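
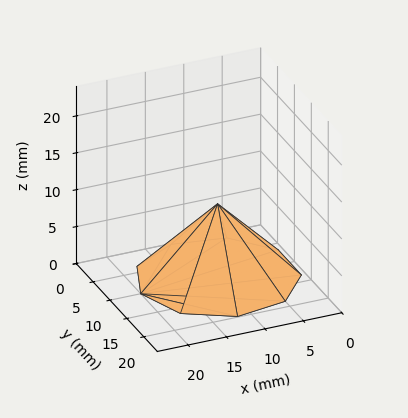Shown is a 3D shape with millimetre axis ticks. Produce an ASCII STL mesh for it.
Reading the render: the shape is a regular 9-sided pyramid, base circumscribed radius ≈ 10 mm, apex at z ≈ 10 mm (dimensions read to the nearest mm from the axis ticks). For the STL, each face is triangulated and given an outward normal.

solid part
  facet normal 0.0000 0.0000 -1.0000
    outer loop
      vertex 11.736 19.848 0.000
      vertex 17.660 16.428 0.000
      vertex 20.000 10.000 0.000
    endloop
  endfacet
  facet normal 0.0000 0.0000 -1.0000
    outer loop
      vertex 5.000 18.660 0.000
      vertex 11.736 19.848 0.000
      vertex 20.000 10.000 0.000
    endloop
  endfacet
  facet normal 0.0000 0.0000 -1.0000
    outer loop
      vertex 0.603 13.420 0.000
      vertex 5.000 18.660 0.000
      vertex 20.000 10.000 0.000
    endloop
  endfacet
  facet normal 0.0000 0.0000 -1.0000
    outer loop
      vertex 0.603 6.580 0.000
      vertex 0.603 13.420 0.000
      vertex 20.000 10.000 0.000
    endloop
  endfacet
  facet normal 0.0000 0.0000 -1.0000
    outer loop
      vertex 5.000 1.340 0.000
      vertex 0.603 6.580 0.000
      vertex 20.000 10.000 0.000
    endloop
  endfacet
  facet normal 0.0000 0.0000 -1.0000
    outer loop
      vertex 11.736 0.152 0.000
      vertex 5.000 1.340 0.000
      vertex 20.000 10.000 0.000
    endloop
  endfacet
  facet normal 0.0000 0.0000 -1.0000
    outer loop
      vertex 17.660 3.572 0.000
      vertex 11.736 0.152 0.000
      vertex 20.000 10.000 0.000
    endloop
  endfacet
  facet normal 0.6848 0.2493 0.6848
    outer loop
      vertex 20.000 10.000 0.000
      vertex 17.660 16.428 0.000
      vertex 10.000 10.000 10.000
    endloop
  endfacet
  facet normal 0.3644 0.6311 0.6848
    outer loop
      vertex 17.660 16.428 0.000
      vertex 11.736 19.848 0.000
      vertex 10.000 10.000 10.000
    endloop
  endfacet
  facet normal -0.1266 0.7177 0.6848
    outer loop
      vertex 11.736 19.848 0.000
      vertex 5.000 18.660 0.000
      vertex 10.000 10.000 10.000
    endloop
  endfacet
  facet normal -0.5582 0.4684 0.6848
    outer loop
      vertex 5.000 18.660 0.000
      vertex 0.603 13.420 0.000
      vertex 10.000 10.000 10.000
    endloop
  endfacet
  facet normal -0.7287 0.0000 0.6848
    outer loop
      vertex 0.603 13.420 0.000
      vertex 0.603 6.580 0.000
      vertex 10.000 10.000 10.000
    endloop
  endfacet
  facet normal -0.5582 -0.4684 0.6848
    outer loop
      vertex 0.603 6.580 0.000
      vertex 5.000 1.340 0.000
      vertex 10.000 10.000 10.000
    endloop
  endfacet
  facet normal -0.1266 -0.7177 0.6848
    outer loop
      vertex 5.000 1.340 0.000
      vertex 11.736 0.152 0.000
      vertex 10.000 10.000 10.000
    endloop
  endfacet
  facet normal 0.3644 -0.6311 0.6848
    outer loop
      vertex 11.736 0.152 0.000
      vertex 17.660 3.572 0.000
      vertex 10.000 10.000 10.000
    endloop
  endfacet
  facet normal 0.6848 -0.2493 0.6848
    outer loop
      vertex 17.660 3.572 0.000
      vertex 20.000 10.000 0.000
      vertex 10.000 10.000 10.000
    endloop
  endfacet
endsolid part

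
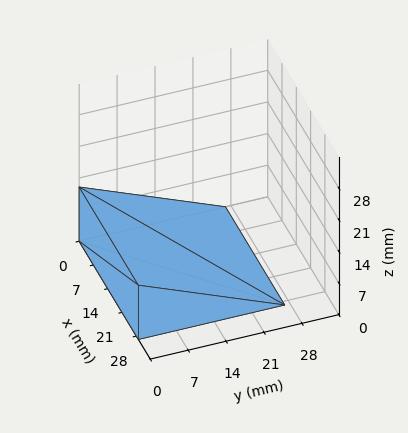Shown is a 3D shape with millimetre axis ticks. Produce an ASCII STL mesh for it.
Reading the render: the shape is a wedge (ramp): 29 × 27 mm base, rising to 12 mm along the y=0 edge and sloping linearly to z=0 at y=27 (dimensions read to the nearest mm from the axis ticks). For the STL, each face is triangulated and given an outward normal.

solid part
  facet normal 0.0000 0.0000 -1.0000
    outer loop
      vertex 29.00 27.00 0.00
      vertex 29.00 0.00 0.00
      vertex 0.00 0.00 0.00
    endloop
  endfacet
  facet normal 0.0000 0.0000 -1.0000
    outer loop
      vertex 0.00 27.00 0.00
      vertex 29.00 27.00 0.00
      vertex 0.00 0.00 0.00
    endloop
  endfacet
  facet normal 0.0000 -1.0000 0.0000
    outer loop
      vertex 0.00 0.00 0.00
      vertex 29.00 0.00 0.00
      vertex 29.00 0.00 12.00
    endloop
  endfacet
  facet normal 0.0000 -1.0000 0.0000
    outer loop
      vertex 0.00 0.00 0.00
      vertex 29.00 0.00 12.00
      vertex 0.00 0.00 12.00
    endloop
  endfacet
  facet normal 0.0000 0.4061 0.9138
    outer loop
      vertex 0.00 0.00 12.00
      vertex 29.00 0.00 12.00
      vertex 29.00 27.00 0.00
    endloop
  endfacet
  facet normal 0.0000 0.4061 0.9138
    outer loop
      vertex 0.00 0.00 12.00
      vertex 29.00 27.00 0.00
      vertex 0.00 27.00 0.00
    endloop
  endfacet
  facet normal -1.0000 0.0000 0.0000
    outer loop
      vertex 0.00 0.00 12.00
      vertex 0.00 27.00 0.00
      vertex 0.00 0.00 0.00
    endloop
  endfacet
  facet normal 1.0000 0.0000 0.0000
    outer loop
      vertex 29.00 0.00 0.00
      vertex 29.00 27.00 0.00
      vertex 29.00 0.00 12.00
    endloop
  endfacet
endsolid part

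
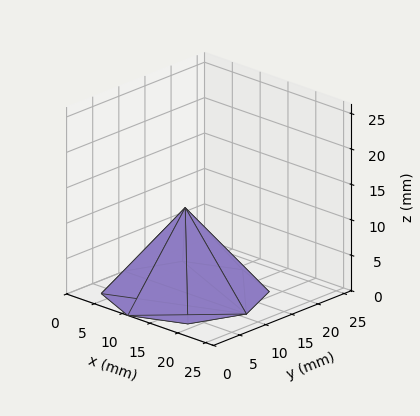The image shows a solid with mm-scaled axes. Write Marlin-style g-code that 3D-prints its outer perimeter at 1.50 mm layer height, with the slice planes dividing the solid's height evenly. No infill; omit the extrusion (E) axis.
Reading the render: the shape is a regular 8-sided pyramid, base circumscribed radius ≈ 11 mm, apex at z ≈ 12 mm (dimensions read to the nearest mm from the axis ticks). For the g-code, the solid's height is divided into equal slices at the stated Δz and each level perimeter traced with G1 moves after a G0 lift.

; perimeter-only toolpath
G21 ; units = mm
G90 ; absolute positioning
G28 ; home
; layer 1
G0 Z1.50
G0 X20.62 Y11.00
G1 X17.81 Y17.81
G1 X11.00 Y20.62
G1 X4.19 Y17.81
G1 X1.38 Y11.00
G1 X4.19 Y4.19
G1 X11.00 Y1.38
G1 X17.81 Y4.19
G1 X20.62 Y11.00
; layer 2
G0 Z3.00
G0 X19.25 Y11.00
G1 X16.84 Y16.84
G1 X11.00 Y19.25
G1 X5.17 Y16.84
G1 X2.75 Y11.00
G1 X5.17 Y5.17
G1 X11.00 Y2.75
G1 X16.84 Y5.17
G1 X19.25 Y11.00
; layer 3
G0 Z4.50
G0 X17.88 Y11.00
G1 X15.86 Y15.86
G1 X11.00 Y17.88
G1 X6.14 Y15.86
G1 X4.12 Y11.00
G1 X6.14 Y6.14
G1 X11.00 Y4.12
G1 X15.86 Y6.14
G1 X17.88 Y11.00
; layer 4
G0 Z6.00
G0 X16.50 Y11.00
G1 X14.89 Y14.89
G1 X11.00 Y16.50
G1 X7.11 Y14.89
G1 X5.50 Y11.00
G1 X7.11 Y7.11
G1 X11.00 Y5.50
G1 X14.89 Y7.11
G1 X16.50 Y11.00
; layer 5
G0 Z7.50
G0 X15.12 Y11.00
G1 X13.92 Y13.92
G1 X11.00 Y15.12
G1 X8.08 Y13.92
G1 X6.88 Y11.00
G1 X8.08 Y8.08
G1 X11.00 Y6.88
G1 X13.92 Y8.08
G1 X15.12 Y11.00
; layer 6
G0 Z9.00
G0 X13.75 Y11.00
G1 X12.95 Y12.95
G1 X11.00 Y13.75
G1 X9.05 Y12.95
G1 X8.25 Y11.00
G1 X9.05 Y9.05
G1 X11.00 Y8.25
G1 X12.95 Y9.05
G1 X13.75 Y11.00
; layer 7
G0 Z10.50
G0 X12.38 Y11.00
G1 X11.97 Y11.97
G1 X11.00 Y12.38
G1 X10.03 Y11.97
G1 X9.62 Y11.00
G1 X10.03 Y10.03
G1 X11.00 Y9.62
G1 X11.97 Y10.03
G1 X12.38 Y11.00
M2 ; end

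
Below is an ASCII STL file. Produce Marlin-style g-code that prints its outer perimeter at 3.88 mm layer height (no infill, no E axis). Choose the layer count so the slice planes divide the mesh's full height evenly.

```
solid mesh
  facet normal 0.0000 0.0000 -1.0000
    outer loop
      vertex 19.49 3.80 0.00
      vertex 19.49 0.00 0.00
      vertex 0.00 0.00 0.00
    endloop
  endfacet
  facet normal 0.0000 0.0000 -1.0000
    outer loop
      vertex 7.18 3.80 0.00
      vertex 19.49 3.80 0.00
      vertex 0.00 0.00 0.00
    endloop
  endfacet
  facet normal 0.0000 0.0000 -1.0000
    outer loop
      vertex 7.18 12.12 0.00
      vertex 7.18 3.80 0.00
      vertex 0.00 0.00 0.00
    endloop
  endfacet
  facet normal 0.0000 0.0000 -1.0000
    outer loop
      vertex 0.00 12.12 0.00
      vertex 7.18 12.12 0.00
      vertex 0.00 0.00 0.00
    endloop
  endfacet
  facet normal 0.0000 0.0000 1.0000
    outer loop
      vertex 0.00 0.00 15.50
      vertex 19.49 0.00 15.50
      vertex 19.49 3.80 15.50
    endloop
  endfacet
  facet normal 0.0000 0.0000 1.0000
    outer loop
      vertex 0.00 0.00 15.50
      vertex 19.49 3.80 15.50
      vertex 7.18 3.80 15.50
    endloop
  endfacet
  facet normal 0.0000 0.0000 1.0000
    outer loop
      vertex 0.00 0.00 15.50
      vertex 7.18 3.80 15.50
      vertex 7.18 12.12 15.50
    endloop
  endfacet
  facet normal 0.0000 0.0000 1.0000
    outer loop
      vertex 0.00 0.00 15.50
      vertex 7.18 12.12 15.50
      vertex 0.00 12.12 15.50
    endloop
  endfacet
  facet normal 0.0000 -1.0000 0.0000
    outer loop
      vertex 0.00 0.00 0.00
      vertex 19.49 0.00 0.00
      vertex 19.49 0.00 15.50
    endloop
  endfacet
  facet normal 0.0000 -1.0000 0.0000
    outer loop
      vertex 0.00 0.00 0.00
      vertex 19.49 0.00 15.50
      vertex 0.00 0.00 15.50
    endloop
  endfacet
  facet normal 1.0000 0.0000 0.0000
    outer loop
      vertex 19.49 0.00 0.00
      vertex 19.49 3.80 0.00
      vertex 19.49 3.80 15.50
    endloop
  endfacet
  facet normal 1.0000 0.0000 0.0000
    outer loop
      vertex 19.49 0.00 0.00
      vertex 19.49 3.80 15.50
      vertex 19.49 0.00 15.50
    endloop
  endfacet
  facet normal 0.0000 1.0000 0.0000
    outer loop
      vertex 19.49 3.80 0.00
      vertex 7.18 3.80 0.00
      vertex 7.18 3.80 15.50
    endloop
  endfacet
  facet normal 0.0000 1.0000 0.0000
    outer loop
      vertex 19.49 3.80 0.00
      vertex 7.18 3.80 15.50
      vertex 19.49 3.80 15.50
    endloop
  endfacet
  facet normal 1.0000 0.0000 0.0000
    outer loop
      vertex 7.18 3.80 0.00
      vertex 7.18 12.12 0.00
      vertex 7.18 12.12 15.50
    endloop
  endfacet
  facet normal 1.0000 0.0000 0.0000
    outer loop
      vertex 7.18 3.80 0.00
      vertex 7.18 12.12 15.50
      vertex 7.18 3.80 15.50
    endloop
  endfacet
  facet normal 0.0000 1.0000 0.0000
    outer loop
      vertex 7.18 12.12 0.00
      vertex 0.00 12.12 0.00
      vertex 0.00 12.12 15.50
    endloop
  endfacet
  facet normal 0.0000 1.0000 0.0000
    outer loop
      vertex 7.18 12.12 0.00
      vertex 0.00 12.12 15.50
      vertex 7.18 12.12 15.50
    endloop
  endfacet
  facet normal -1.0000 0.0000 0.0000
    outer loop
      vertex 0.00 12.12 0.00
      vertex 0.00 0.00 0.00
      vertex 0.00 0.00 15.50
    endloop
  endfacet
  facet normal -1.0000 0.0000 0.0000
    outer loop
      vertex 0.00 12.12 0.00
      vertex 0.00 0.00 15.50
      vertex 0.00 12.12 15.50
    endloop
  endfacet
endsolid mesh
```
; perimeter-only toolpath
G21 ; units = mm
G90 ; absolute positioning
G28 ; home
; layer 1
G0 Z3.88
G0 X0.00 Y0.00
G1 X19.49 Y0.00
G1 X19.49 Y3.80
G1 X7.18 Y3.80
G1 X7.18 Y12.12
G1 X0.00 Y12.12
G1 X0.00 Y0.00
; layer 2
G0 Z7.75
G0 X0.00 Y0.00
G1 X19.49 Y0.00
G1 X19.49 Y3.80
G1 X7.18 Y3.80
G1 X7.18 Y12.12
G1 X0.00 Y12.12
G1 X0.00 Y0.00
; layer 3
G0 Z11.62
G0 X0.00 Y0.00
G1 X19.49 Y0.00
G1 X19.49 Y3.80
G1 X7.18 Y3.80
G1 X7.18 Y12.12
G1 X0.00 Y12.12
G1 X0.00 Y0.00
; layer 4
G0 Z15.50
G0 X0.00 Y0.00
G1 X19.49 Y0.00
G1 X19.49 Y3.80
G1 X7.18 Y3.80
G1 X7.18 Y12.12
G1 X0.00 Y12.12
G1 X0.00 Y0.00
M2 ; end

The solid is an L-shaped prism: outer 19.5 × 12.1 mm, arm thicknesses ≈ 3.8 mm (horizontal) and 7.18 mm (vertical), extruded 15.5 mm in z. Slicing at Δz = 3.88 mm — 4 equal slices spanning the solid's height, so layer i sits at z = i·h/4 — gives 4 non-empty perimeters. Each is a 6-segment closed polygon; G0 lifts to the layer z and rapids to the start vertex, then G1 traces the edges.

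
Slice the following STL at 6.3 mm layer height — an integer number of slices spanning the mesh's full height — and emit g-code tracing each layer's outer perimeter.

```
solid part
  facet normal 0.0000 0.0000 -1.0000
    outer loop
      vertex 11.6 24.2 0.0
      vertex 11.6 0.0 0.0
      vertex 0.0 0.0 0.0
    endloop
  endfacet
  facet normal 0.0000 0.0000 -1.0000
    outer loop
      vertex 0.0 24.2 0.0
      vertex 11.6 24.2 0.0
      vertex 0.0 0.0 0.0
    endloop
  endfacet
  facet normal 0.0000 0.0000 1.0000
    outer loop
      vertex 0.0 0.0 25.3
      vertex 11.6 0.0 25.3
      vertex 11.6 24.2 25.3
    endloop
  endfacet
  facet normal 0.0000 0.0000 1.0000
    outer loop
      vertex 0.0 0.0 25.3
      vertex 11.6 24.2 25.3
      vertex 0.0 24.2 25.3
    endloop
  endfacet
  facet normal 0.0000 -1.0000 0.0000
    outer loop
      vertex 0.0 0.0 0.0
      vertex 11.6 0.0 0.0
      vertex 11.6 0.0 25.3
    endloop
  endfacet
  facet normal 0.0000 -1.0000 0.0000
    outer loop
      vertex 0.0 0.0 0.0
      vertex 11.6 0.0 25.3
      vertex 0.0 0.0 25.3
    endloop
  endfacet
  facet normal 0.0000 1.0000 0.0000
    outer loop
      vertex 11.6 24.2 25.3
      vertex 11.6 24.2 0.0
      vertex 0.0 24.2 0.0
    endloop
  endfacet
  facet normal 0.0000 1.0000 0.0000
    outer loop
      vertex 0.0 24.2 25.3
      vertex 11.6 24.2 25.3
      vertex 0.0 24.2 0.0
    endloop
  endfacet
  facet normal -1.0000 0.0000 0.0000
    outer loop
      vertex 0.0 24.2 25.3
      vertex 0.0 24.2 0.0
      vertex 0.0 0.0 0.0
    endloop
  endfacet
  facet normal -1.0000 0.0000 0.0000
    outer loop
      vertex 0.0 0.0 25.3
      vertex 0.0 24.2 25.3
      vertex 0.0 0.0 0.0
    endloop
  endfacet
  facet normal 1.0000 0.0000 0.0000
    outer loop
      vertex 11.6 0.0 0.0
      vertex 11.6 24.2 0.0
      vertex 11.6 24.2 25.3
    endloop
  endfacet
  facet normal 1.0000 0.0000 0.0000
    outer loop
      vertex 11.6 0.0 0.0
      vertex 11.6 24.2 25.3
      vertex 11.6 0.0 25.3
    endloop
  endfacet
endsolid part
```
; perimeter-only toolpath
G21 ; units = mm
G90 ; absolute positioning
G28 ; home
; layer 1
G0 Z6.3
G0 X0.0 Y0.0
G1 X11.6 Y0.0
G1 X11.6 Y24.2
G1 X0.0 Y24.2
G1 X0.0 Y0.0
; layer 2
G0 Z12.7
G0 X0.0 Y0.0
G1 X11.6 Y0.0
G1 X11.6 Y24.2
G1 X0.0 Y24.2
G1 X0.0 Y0.0
; layer 3
G0 Z19.0
G0 X0.0 Y0.0
G1 X11.6 Y0.0
G1 X11.6 Y24.2
G1 X0.0 Y24.2
G1 X0.0 Y0.0
; layer 4
G0 Z25.3
G0 X0.0 Y0.0
G1 X11.6 Y0.0
G1 X11.6 Y24.2
G1 X0.0 Y24.2
G1 X0.0 Y0.0
M2 ; end

The solid is a rectangular box, roughly 11.6 × 24.2 mm footprint and 25.3 mm tall. Slicing at Δz = 6.3 mm — 4 equal slices spanning the solid's height, so layer i sits at z = i·h/4 — gives 4 non-empty perimeters. Each is a 4-segment closed polygon; G0 lifts to the layer z and rapids to the start vertex, then G1 traces the edges.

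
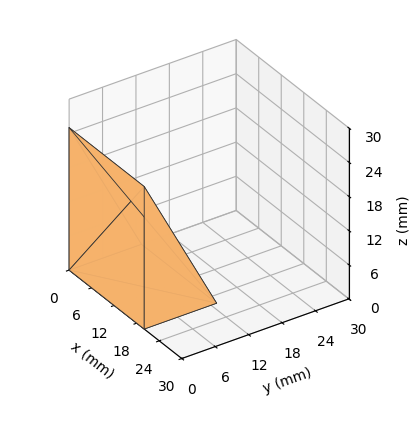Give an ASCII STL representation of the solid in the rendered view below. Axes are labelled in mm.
Reading the render: the shape is a wedge (ramp): 20 × 13 mm base, rising to 25 mm along the y=0 edge and sloping linearly to z=0 at y=13 (dimensions read to the nearest mm from the axis ticks). For the STL, each face is triangulated and given an outward normal.

solid part
  facet normal 0.0000 0.0000 -1.0000
    outer loop
      vertex 20.00 13.00 0.00
      vertex 20.00 0.00 0.00
      vertex 0.00 0.00 0.00
    endloop
  endfacet
  facet normal 0.0000 0.0000 -1.0000
    outer loop
      vertex 0.00 13.00 0.00
      vertex 20.00 13.00 0.00
      vertex 0.00 0.00 0.00
    endloop
  endfacet
  facet normal 0.0000 -1.0000 0.0000
    outer loop
      vertex 0.00 0.00 0.00
      vertex 20.00 0.00 0.00
      vertex 20.00 0.00 25.00
    endloop
  endfacet
  facet normal 0.0000 -1.0000 0.0000
    outer loop
      vertex 0.00 0.00 0.00
      vertex 20.00 0.00 25.00
      vertex 0.00 0.00 25.00
    endloop
  endfacet
  facet normal 0.0000 0.8872 0.4614
    outer loop
      vertex 0.00 0.00 25.00
      vertex 20.00 0.00 25.00
      vertex 20.00 13.00 0.00
    endloop
  endfacet
  facet normal 0.0000 0.8872 0.4614
    outer loop
      vertex 0.00 0.00 25.00
      vertex 20.00 13.00 0.00
      vertex 0.00 13.00 0.00
    endloop
  endfacet
  facet normal -1.0000 0.0000 0.0000
    outer loop
      vertex 0.00 0.00 25.00
      vertex 0.00 13.00 0.00
      vertex 0.00 0.00 0.00
    endloop
  endfacet
  facet normal 1.0000 0.0000 0.0000
    outer loop
      vertex 20.00 0.00 0.00
      vertex 20.00 13.00 0.00
      vertex 20.00 0.00 25.00
    endloop
  endfacet
endsolid part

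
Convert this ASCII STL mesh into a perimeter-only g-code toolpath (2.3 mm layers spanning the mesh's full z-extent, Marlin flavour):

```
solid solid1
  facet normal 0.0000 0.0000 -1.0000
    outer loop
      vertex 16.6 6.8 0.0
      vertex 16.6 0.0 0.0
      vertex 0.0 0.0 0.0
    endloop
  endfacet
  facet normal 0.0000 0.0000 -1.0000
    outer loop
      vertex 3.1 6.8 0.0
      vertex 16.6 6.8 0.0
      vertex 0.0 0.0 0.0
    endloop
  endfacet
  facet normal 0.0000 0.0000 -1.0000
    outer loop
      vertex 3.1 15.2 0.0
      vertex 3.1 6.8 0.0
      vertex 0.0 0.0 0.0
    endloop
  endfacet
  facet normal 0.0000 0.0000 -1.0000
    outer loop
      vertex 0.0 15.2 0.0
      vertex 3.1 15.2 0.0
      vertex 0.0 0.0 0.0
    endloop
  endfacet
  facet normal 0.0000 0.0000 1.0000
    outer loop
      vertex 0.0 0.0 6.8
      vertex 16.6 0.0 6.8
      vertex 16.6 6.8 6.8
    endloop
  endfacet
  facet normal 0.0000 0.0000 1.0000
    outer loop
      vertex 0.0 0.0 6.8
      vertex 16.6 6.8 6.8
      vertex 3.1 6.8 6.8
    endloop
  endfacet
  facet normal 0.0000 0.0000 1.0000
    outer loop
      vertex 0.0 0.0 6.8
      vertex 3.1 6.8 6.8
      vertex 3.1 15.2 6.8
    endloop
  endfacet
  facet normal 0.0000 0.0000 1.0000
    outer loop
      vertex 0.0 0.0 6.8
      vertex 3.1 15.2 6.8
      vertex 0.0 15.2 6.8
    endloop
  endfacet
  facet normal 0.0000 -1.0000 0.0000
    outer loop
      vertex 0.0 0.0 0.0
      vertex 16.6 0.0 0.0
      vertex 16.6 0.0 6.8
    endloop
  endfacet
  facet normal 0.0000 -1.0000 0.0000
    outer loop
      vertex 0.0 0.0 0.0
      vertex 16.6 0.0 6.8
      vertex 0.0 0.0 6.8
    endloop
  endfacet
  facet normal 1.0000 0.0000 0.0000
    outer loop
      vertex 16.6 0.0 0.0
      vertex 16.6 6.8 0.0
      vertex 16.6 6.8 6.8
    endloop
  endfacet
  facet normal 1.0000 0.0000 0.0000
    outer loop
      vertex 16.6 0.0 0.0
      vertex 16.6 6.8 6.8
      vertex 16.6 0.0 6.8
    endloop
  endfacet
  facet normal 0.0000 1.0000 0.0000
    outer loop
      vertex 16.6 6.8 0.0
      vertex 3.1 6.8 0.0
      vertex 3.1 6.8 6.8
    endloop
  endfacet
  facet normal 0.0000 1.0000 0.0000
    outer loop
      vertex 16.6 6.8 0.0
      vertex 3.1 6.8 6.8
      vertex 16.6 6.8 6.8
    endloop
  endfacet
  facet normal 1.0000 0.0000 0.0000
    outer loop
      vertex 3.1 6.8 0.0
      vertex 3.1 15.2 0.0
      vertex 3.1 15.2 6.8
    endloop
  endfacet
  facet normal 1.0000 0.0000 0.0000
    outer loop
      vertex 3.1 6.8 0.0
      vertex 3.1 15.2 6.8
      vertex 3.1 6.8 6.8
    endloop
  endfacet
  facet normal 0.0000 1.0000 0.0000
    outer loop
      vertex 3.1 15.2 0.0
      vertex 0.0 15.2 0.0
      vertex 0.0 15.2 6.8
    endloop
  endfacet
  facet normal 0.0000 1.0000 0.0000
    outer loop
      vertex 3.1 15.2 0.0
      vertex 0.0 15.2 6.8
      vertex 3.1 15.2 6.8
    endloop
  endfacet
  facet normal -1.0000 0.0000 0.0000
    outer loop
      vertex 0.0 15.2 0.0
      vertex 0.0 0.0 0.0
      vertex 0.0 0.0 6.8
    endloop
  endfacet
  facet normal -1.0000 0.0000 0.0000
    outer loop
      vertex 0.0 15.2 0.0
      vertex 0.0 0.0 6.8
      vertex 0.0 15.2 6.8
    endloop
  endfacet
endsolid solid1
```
; perimeter-only toolpath
G21 ; units = mm
G90 ; absolute positioning
G28 ; home
; layer 1
G0 Z2.3
G0 X0.0 Y0.0
G1 X16.6 Y0.0
G1 X16.6 Y6.8
G1 X3.1 Y6.8
G1 X3.1 Y15.2
G1 X0.0 Y15.2
G1 X0.0 Y0.0
; layer 2
G0 Z4.5
G0 X0.0 Y0.0
G1 X16.6 Y0.0
G1 X16.6 Y6.8
G1 X3.1 Y6.8
G1 X3.1 Y15.2
G1 X0.0 Y15.2
G1 X0.0 Y0.0
; layer 3
G0 Z6.8
G0 X0.0 Y0.0
G1 X16.6 Y0.0
G1 X16.6 Y6.8
G1 X3.1 Y6.8
G1 X3.1 Y15.2
G1 X0.0 Y15.2
G1 X0.0 Y0.0
M2 ; end

The solid is an L-shaped prism: outer 16.6 × 15.2 mm, arm thicknesses ≈ 6.8 mm (horizontal) and 3.1 mm (vertical), extruded 6.8 mm in z. Slicing at Δz = 2.3 mm — 3 equal slices spanning the solid's height, so layer i sits at z = i·h/3 — gives 3 non-empty perimeters. Each is a 6-segment closed polygon; G0 lifts to the layer z and rapids to the start vertex, then G1 traces the edges.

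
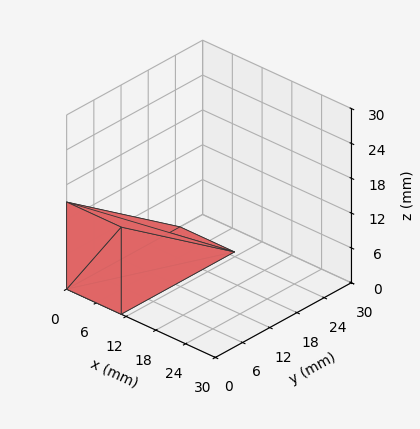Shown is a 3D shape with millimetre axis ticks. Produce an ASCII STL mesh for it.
Reading the render: the shape is a wedge (ramp): 11 × 25 mm base, rising to 15 mm along the y=0 edge and sloping linearly to z=0 at y=25 (dimensions read to the nearest mm from the axis ticks). For the STL, each face is triangulated and given an outward normal.

solid part
  facet normal 0.0000 0.0000 -1.0000
    outer loop
      vertex 11.00 25.00 0.00
      vertex 11.00 0.00 0.00
      vertex 0.00 0.00 0.00
    endloop
  endfacet
  facet normal 0.0000 0.0000 -1.0000
    outer loop
      vertex 0.00 25.00 0.00
      vertex 11.00 25.00 0.00
      vertex 0.00 0.00 0.00
    endloop
  endfacet
  facet normal 0.0000 -1.0000 0.0000
    outer loop
      vertex 0.00 0.00 0.00
      vertex 11.00 0.00 0.00
      vertex 11.00 0.00 15.00
    endloop
  endfacet
  facet normal 0.0000 -1.0000 0.0000
    outer loop
      vertex 0.00 0.00 0.00
      vertex 11.00 0.00 15.00
      vertex 0.00 0.00 15.00
    endloop
  endfacet
  facet normal 0.0000 0.5145 0.8575
    outer loop
      vertex 0.00 0.00 15.00
      vertex 11.00 0.00 15.00
      vertex 11.00 25.00 0.00
    endloop
  endfacet
  facet normal 0.0000 0.5145 0.8575
    outer loop
      vertex 0.00 0.00 15.00
      vertex 11.00 25.00 0.00
      vertex 0.00 25.00 0.00
    endloop
  endfacet
  facet normal -1.0000 0.0000 0.0000
    outer loop
      vertex 0.00 0.00 15.00
      vertex 0.00 25.00 0.00
      vertex 0.00 0.00 0.00
    endloop
  endfacet
  facet normal 1.0000 0.0000 0.0000
    outer loop
      vertex 11.00 0.00 0.00
      vertex 11.00 25.00 0.00
      vertex 11.00 0.00 15.00
    endloop
  endfacet
endsolid part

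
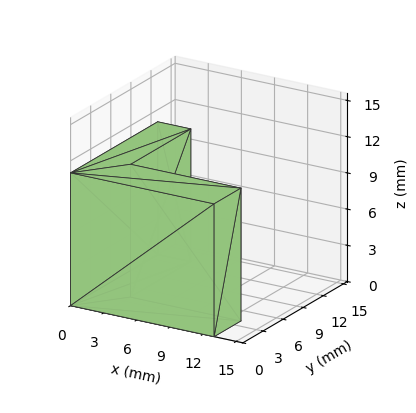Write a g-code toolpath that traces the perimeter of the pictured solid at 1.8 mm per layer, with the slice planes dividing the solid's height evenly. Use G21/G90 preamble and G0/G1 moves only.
Reading the render: the shape is an L-shaped prism: outer 13 × 13 mm, arm thicknesses ≈ 4 mm (horizontal) and 3 mm (vertical), extruded 11 mm in z (dimensions read to the nearest mm from the axis ticks). For the g-code, the solid's height is divided into equal slices at the stated Δz and each level perimeter traced with G1 moves after a G0 lift.

; perimeter-only toolpath
G21 ; units = mm
G90 ; absolute positioning
G28 ; home
; layer 1
G0 Z1.8
G0 X0.0 Y0.0
G1 X13.0 Y0.0
G1 X13.0 Y4.0
G1 X3.0 Y4.0
G1 X3.0 Y13.0
G1 X0.0 Y13.0
G1 X0.0 Y0.0
; layer 2
G0 Z3.7
G0 X0.0 Y0.0
G1 X13.0 Y0.0
G1 X13.0 Y4.0
G1 X3.0 Y4.0
G1 X3.0 Y13.0
G1 X0.0 Y13.0
G1 X0.0 Y0.0
; layer 3
G0 Z5.5
G0 X0.0 Y0.0
G1 X13.0 Y0.0
G1 X13.0 Y4.0
G1 X3.0 Y4.0
G1 X3.0 Y13.0
G1 X0.0 Y13.0
G1 X0.0 Y0.0
; layer 4
G0 Z7.3
G0 X0.0 Y0.0
G1 X13.0 Y0.0
G1 X13.0 Y4.0
G1 X3.0 Y4.0
G1 X3.0 Y13.0
G1 X0.0 Y13.0
G1 X0.0 Y0.0
; layer 5
G0 Z9.2
G0 X0.0 Y0.0
G1 X13.0 Y0.0
G1 X13.0 Y4.0
G1 X3.0 Y4.0
G1 X3.0 Y13.0
G1 X0.0 Y13.0
G1 X0.0 Y0.0
; layer 6
G0 Z11.0
G0 X0.0 Y0.0
G1 X13.0 Y0.0
G1 X13.0 Y4.0
G1 X3.0 Y4.0
G1 X3.0 Y13.0
G1 X0.0 Y13.0
G1 X0.0 Y0.0
M2 ; end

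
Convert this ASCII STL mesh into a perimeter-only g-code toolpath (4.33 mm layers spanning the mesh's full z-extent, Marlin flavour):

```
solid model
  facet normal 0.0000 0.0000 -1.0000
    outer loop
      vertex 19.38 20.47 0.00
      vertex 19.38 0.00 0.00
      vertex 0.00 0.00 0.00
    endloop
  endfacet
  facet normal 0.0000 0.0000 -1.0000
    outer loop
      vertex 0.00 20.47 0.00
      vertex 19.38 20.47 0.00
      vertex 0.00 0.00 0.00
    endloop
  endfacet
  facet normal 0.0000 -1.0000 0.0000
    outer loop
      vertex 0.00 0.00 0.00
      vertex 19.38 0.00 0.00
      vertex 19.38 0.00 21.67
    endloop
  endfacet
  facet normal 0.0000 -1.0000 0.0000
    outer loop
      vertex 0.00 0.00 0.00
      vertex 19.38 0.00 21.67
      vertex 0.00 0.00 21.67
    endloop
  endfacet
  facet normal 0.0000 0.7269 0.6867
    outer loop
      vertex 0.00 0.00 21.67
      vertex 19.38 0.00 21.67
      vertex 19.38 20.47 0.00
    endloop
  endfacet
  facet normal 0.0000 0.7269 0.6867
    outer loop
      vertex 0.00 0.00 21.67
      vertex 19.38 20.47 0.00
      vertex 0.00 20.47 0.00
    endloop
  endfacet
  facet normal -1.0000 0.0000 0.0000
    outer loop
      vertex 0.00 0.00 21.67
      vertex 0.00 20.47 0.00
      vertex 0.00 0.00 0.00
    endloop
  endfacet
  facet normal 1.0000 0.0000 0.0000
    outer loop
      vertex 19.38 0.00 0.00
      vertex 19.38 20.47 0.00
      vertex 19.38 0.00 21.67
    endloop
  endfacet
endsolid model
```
; perimeter-only toolpath
G21 ; units = mm
G90 ; absolute positioning
G28 ; home
; layer 1
G0 Z4.33
G0 X0.00 Y0.00
G1 X19.38 Y0.00
G1 X19.38 Y16.38
G1 X0.00 Y16.38
G1 X0.00 Y0.00
; layer 2
G0 Z8.67
G0 X0.00 Y0.00
G1 X19.38 Y0.00
G1 X19.38 Y12.28
G1 X0.00 Y12.28
G1 X0.00 Y0.00
; layer 3
G0 Z13.00
G0 X0.00 Y0.00
G1 X19.38 Y0.00
G1 X19.38 Y8.19
G1 X0.00 Y8.19
G1 X0.00 Y0.00
; layer 4
G0 Z17.34
G0 X0.00 Y0.00
G1 X19.38 Y0.00
G1 X19.38 Y4.09
G1 X0.00 Y4.09
G1 X0.00 Y0.00
M2 ; end

The solid is a wedge (ramp): 19.4 × 20.5 mm base, rising to 21.7 mm along the y=0 edge and sloping linearly to z=0 at y=20.5. Slicing at Δz = 4.33 mm — 5 equal slices spanning the solid's height, so layer i sits at z = i·h/5 — gives 4 non-empty perimeters. Each is a 4-segment closed polygon; G0 lifts to the layer z and rapids to the start vertex, then G1 traces the edges. The cross-section shrinks linearly with z (the slice at the apex is degenerate and omitted).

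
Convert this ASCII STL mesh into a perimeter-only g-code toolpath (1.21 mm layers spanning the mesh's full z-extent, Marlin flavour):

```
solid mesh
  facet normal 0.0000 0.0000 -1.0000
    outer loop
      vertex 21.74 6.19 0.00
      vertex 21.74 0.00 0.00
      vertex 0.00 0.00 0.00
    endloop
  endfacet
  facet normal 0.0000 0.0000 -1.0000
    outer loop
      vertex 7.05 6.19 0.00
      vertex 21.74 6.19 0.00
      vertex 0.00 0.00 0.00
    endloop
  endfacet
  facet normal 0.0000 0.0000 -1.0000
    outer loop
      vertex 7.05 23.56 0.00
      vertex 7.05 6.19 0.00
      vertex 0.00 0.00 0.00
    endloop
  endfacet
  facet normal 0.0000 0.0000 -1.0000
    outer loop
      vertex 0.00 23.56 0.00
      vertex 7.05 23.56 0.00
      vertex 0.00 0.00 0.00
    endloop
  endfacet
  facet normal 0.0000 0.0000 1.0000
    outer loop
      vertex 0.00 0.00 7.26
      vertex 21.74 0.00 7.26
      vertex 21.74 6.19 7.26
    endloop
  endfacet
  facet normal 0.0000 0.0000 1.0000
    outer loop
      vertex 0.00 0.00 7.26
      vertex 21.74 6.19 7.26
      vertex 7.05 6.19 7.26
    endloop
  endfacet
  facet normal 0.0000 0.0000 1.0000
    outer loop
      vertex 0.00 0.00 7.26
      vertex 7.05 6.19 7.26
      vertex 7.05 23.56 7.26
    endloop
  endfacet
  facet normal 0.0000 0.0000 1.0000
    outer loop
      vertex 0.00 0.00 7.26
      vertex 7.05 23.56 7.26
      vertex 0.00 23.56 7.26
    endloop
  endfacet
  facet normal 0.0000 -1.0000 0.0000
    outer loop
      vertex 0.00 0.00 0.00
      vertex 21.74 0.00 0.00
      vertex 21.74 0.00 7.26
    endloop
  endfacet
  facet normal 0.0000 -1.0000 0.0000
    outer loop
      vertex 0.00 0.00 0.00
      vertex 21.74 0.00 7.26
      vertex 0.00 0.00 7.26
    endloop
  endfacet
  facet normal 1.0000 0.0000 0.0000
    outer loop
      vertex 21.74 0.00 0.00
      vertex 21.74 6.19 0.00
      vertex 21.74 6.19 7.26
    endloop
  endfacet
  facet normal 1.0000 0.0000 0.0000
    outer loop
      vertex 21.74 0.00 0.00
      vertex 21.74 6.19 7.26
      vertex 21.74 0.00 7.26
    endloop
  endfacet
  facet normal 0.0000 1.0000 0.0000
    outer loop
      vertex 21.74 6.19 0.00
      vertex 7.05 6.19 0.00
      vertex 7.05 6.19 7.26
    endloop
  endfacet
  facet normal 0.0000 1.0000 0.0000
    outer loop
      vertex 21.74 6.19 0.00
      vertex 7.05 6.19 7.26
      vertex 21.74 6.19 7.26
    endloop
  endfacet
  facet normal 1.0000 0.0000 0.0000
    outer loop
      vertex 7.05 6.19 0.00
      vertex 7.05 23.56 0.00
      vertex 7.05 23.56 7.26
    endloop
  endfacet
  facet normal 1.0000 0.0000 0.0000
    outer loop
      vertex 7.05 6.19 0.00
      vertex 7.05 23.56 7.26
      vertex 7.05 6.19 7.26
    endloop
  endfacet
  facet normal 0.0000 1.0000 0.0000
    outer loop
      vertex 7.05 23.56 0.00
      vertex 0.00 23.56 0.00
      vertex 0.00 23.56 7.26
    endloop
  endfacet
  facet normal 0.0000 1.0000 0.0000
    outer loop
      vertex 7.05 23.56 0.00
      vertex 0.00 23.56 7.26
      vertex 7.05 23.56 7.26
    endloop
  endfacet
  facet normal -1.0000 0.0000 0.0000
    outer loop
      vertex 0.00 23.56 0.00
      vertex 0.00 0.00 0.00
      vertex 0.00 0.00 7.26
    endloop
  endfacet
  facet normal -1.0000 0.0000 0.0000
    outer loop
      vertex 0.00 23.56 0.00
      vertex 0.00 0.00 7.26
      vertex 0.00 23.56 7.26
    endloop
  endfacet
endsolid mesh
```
; perimeter-only toolpath
G21 ; units = mm
G90 ; absolute positioning
G28 ; home
; layer 1
G0 Z1.21
G0 X0.00 Y0.00
G1 X21.74 Y0.00
G1 X21.74 Y6.19
G1 X7.05 Y6.19
G1 X7.05 Y23.56
G1 X0.00 Y23.56
G1 X0.00 Y0.00
; layer 2
G0 Z2.42
G0 X0.00 Y0.00
G1 X21.74 Y0.00
G1 X21.74 Y6.19
G1 X7.05 Y6.19
G1 X7.05 Y23.56
G1 X0.00 Y23.56
G1 X0.00 Y0.00
; layer 3
G0 Z3.63
G0 X0.00 Y0.00
G1 X21.74 Y0.00
G1 X21.74 Y6.19
G1 X7.05 Y6.19
G1 X7.05 Y23.56
G1 X0.00 Y23.56
G1 X0.00 Y0.00
; layer 4
G0 Z4.84
G0 X0.00 Y0.00
G1 X21.74 Y0.00
G1 X21.74 Y6.19
G1 X7.05 Y6.19
G1 X7.05 Y23.56
G1 X0.00 Y23.56
G1 X0.00 Y0.00
; layer 5
G0 Z6.05
G0 X0.00 Y0.00
G1 X21.74 Y0.00
G1 X21.74 Y6.19
G1 X7.05 Y6.19
G1 X7.05 Y23.56
G1 X0.00 Y23.56
G1 X0.00 Y0.00
; layer 6
G0 Z7.26
G0 X0.00 Y0.00
G1 X21.74 Y0.00
G1 X21.74 Y6.19
G1 X7.05 Y6.19
G1 X7.05 Y23.56
G1 X0.00 Y23.56
G1 X0.00 Y0.00
M2 ; end

The solid is an L-shaped prism: outer 21.7 × 23.6 mm, arm thicknesses ≈ 6.19 mm (horizontal) and 7.05 mm (vertical), extruded 7.26 mm in z. Slicing at Δz = 1.21 mm — 6 equal slices spanning the solid's height, so layer i sits at z = i·h/6 — gives 6 non-empty perimeters. Each is a 6-segment closed polygon; G0 lifts to the layer z and rapids to the start vertex, then G1 traces the edges.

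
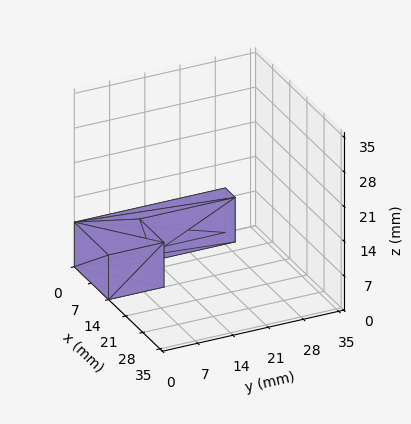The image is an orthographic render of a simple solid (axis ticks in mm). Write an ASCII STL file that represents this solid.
Reading the render: the shape is an L-shaped prism: outer 14 × 30 mm, arm thicknesses ≈ 11 mm (horizontal) and 4 mm (vertical), extruded 9 mm in z (dimensions read to the nearest mm from the axis ticks). For the STL, each face is triangulated and given an outward normal.

solid part
  facet normal 0.0000 0.0000 -1.0000
    outer loop
      vertex 14.000 11.000 0.000
      vertex 14.000 0.000 0.000
      vertex 0.000 0.000 0.000
    endloop
  endfacet
  facet normal 0.0000 0.0000 -1.0000
    outer loop
      vertex 4.000 11.000 0.000
      vertex 14.000 11.000 0.000
      vertex 0.000 0.000 0.000
    endloop
  endfacet
  facet normal 0.0000 0.0000 -1.0000
    outer loop
      vertex 4.000 30.000 0.000
      vertex 4.000 11.000 0.000
      vertex 0.000 0.000 0.000
    endloop
  endfacet
  facet normal 0.0000 0.0000 -1.0000
    outer loop
      vertex 0.000 30.000 0.000
      vertex 4.000 30.000 0.000
      vertex 0.000 0.000 0.000
    endloop
  endfacet
  facet normal 0.0000 0.0000 1.0000
    outer loop
      vertex 0.000 0.000 9.000
      vertex 14.000 0.000 9.000
      vertex 14.000 11.000 9.000
    endloop
  endfacet
  facet normal 0.0000 0.0000 1.0000
    outer loop
      vertex 0.000 0.000 9.000
      vertex 14.000 11.000 9.000
      vertex 4.000 11.000 9.000
    endloop
  endfacet
  facet normal 0.0000 0.0000 1.0000
    outer loop
      vertex 0.000 0.000 9.000
      vertex 4.000 11.000 9.000
      vertex 4.000 30.000 9.000
    endloop
  endfacet
  facet normal 0.0000 0.0000 1.0000
    outer loop
      vertex 0.000 0.000 9.000
      vertex 4.000 30.000 9.000
      vertex 0.000 30.000 9.000
    endloop
  endfacet
  facet normal 0.0000 -1.0000 0.0000
    outer loop
      vertex 0.000 0.000 0.000
      vertex 14.000 0.000 0.000
      vertex 14.000 0.000 9.000
    endloop
  endfacet
  facet normal 0.0000 -1.0000 0.0000
    outer loop
      vertex 0.000 0.000 0.000
      vertex 14.000 0.000 9.000
      vertex 0.000 0.000 9.000
    endloop
  endfacet
  facet normal 1.0000 0.0000 0.0000
    outer loop
      vertex 14.000 0.000 0.000
      vertex 14.000 11.000 0.000
      vertex 14.000 11.000 9.000
    endloop
  endfacet
  facet normal 1.0000 0.0000 0.0000
    outer loop
      vertex 14.000 0.000 0.000
      vertex 14.000 11.000 9.000
      vertex 14.000 0.000 9.000
    endloop
  endfacet
  facet normal 0.0000 1.0000 0.0000
    outer loop
      vertex 14.000 11.000 0.000
      vertex 4.000 11.000 0.000
      vertex 4.000 11.000 9.000
    endloop
  endfacet
  facet normal 0.0000 1.0000 0.0000
    outer loop
      vertex 14.000 11.000 0.000
      vertex 4.000 11.000 9.000
      vertex 14.000 11.000 9.000
    endloop
  endfacet
  facet normal 1.0000 0.0000 0.0000
    outer loop
      vertex 4.000 11.000 0.000
      vertex 4.000 30.000 0.000
      vertex 4.000 30.000 9.000
    endloop
  endfacet
  facet normal 1.0000 0.0000 0.0000
    outer loop
      vertex 4.000 11.000 0.000
      vertex 4.000 30.000 9.000
      vertex 4.000 11.000 9.000
    endloop
  endfacet
  facet normal 0.0000 1.0000 0.0000
    outer loop
      vertex 4.000 30.000 0.000
      vertex 0.000 30.000 0.000
      vertex 0.000 30.000 9.000
    endloop
  endfacet
  facet normal 0.0000 1.0000 0.0000
    outer loop
      vertex 4.000 30.000 0.000
      vertex 0.000 30.000 9.000
      vertex 4.000 30.000 9.000
    endloop
  endfacet
  facet normal -1.0000 0.0000 0.0000
    outer loop
      vertex 0.000 30.000 0.000
      vertex 0.000 0.000 0.000
      vertex 0.000 0.000 9.000
    endloop
  endfacet
  facet normal -1.0000 0.0000 0.0000
    outer loop
      vertex 0.000 30.000 0.000
      vertex 0.000 0.000 9.000
      vertex 0.000 30.000 9.000
    endloop
  endfacet
endsolid part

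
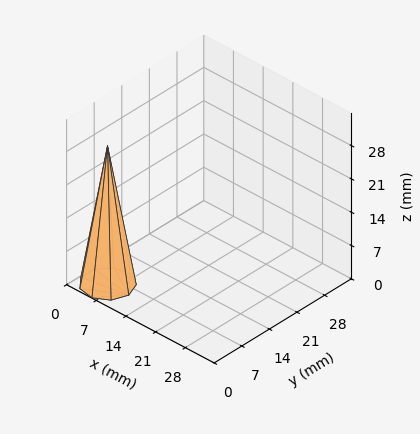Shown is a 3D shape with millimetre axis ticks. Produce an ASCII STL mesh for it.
Reading the render: the shape is a regular 9-sided pyramid, base circumscribed radius ≈ 5 mm, apex at z ≈ 29 mm (dimensions read to the nearest mm from the axis ticks). For the STL, each face is triangulated and given an outward normal.

solid part
  facet normal 0.0000 0.0000 -1.0000
    outer loop
      vertex 5.9 9.9 0.0
      vertex 8.8 8.2 0.0
      vertex 10.0 5.0 0.0
    endloop
  endfacet
  facet normal 0.0000 0.0000 -1.0000
    outer loop
      vertex 2.5 9.3 0.0
      vertex 5.9 9.9 0.0
      vertex 10.0 5.0 0.0
    endloop
  endfacet
  facet normal 0.0000 0.0000 -1.0000
    outer loop
      vertex 0.3 6.7 0.0
      vertex 2.5 9.3 0.0
      vertex 10.0 5.0 0.0
    endloop
  endfacet
  facet normal 0.0000 0.0000 -1.0000
    outer loop
      vertex 0.3 3.3 0.0
      vertex 0.3 6.7 0.0
      vertex 10.0 5.0 0.0
    endloop
  endfacet
  facet normal 0.0000 0.0000 -1.0000
    outer loop
      vertex 2.5 0.7 0.0
      vertex 0.3 3.3 0.0
      vertex 10.0 5.0 0.0
    endloop
  endfacet
  facet normal 0.0000 0.0000 -1.0000
    outer loop
      vertex 5.9 0.1 0.0
      vertex 2.5 0.7 0.0
      vertex 10.0 5.0 0.0
    endloop
  endfacet
  facet normal 0.0000 0.0000 -1.0000
    outer loop
      vertex 8.8 1.8 0.0
      vertex 5.9 0.1 0.0
      vertex 10.0 5.0 0.0
    endloop
  endfacet
  facet normal 0.9244 0.3466 0.1594
    outer loop
      vertex 10.0 5.0 0.0
      vertex 8.8 8.2 0.0
      vertex 5.0 5.0 29.0
    endloop
  endfacet
  facet normal 0.4993 0.8517 0.1594
    outer loop
      vertex 8.8 8.2 0.0
      vertex 5.9 9.9 0.0
      vertex 5.0 5.0 29.0
    endloop
  endfacet
  facet normal -0.1716 0.9723 0.1590
    outer loop
      vertex 5.9 9.9 0.0
      vertex 2.5 9.3 0.0
      vertex 5.0 5.0 29.0
    endloop
  endfacet
  facet normal -0.7536 0.6377 0.1595
    outer loop
      vertex 2.5 9.3 0.0
      vertex 0.3 6.7 0.0
      vertex 5.0 5.0 29.0
    endloop
  endfacet
  facet normal -0.9871 0.0000 0.1600
    outer loop
      vertex 0.3 6.7 0.0
      vertex 0.3 3.3 0.0
      vertex 5.0 5.0 29.0
    endloop
  endfacet
  facet normal -0.7536 -0.6377 0.1595
    outer loop
      vertex 0.3 3.3 0.0
      vertex 2.5 0.7 0.0
      vertex 5.0 5.0 29.0
    endloop
  endfacet
  facet normal -0.1716 -0.9723 0.1590
    outer loop
      vertex 2.5 0.7 0.0
      vertex 5.9 0.1 0.0
      vertex 5.0 5.0 29.0
    endloop
  endfacet
  facet normal 0.4993 -0.8517 0.1594
    outer loop
      vertex 5.9 0.1 0.0
      vertex 8.8 1.8 0.0
      vertex 5.0 5.0 29.0
    endloop
  endfacet
  facet normal 0.9244 -0.3466 0.1594
    outer loop
      vertex 8.8 1.8 0.0
      vertex 10.0 5.0 0.0
      vertex 5.0 5.0 29.0
    endloop
  endfacet
endsolid part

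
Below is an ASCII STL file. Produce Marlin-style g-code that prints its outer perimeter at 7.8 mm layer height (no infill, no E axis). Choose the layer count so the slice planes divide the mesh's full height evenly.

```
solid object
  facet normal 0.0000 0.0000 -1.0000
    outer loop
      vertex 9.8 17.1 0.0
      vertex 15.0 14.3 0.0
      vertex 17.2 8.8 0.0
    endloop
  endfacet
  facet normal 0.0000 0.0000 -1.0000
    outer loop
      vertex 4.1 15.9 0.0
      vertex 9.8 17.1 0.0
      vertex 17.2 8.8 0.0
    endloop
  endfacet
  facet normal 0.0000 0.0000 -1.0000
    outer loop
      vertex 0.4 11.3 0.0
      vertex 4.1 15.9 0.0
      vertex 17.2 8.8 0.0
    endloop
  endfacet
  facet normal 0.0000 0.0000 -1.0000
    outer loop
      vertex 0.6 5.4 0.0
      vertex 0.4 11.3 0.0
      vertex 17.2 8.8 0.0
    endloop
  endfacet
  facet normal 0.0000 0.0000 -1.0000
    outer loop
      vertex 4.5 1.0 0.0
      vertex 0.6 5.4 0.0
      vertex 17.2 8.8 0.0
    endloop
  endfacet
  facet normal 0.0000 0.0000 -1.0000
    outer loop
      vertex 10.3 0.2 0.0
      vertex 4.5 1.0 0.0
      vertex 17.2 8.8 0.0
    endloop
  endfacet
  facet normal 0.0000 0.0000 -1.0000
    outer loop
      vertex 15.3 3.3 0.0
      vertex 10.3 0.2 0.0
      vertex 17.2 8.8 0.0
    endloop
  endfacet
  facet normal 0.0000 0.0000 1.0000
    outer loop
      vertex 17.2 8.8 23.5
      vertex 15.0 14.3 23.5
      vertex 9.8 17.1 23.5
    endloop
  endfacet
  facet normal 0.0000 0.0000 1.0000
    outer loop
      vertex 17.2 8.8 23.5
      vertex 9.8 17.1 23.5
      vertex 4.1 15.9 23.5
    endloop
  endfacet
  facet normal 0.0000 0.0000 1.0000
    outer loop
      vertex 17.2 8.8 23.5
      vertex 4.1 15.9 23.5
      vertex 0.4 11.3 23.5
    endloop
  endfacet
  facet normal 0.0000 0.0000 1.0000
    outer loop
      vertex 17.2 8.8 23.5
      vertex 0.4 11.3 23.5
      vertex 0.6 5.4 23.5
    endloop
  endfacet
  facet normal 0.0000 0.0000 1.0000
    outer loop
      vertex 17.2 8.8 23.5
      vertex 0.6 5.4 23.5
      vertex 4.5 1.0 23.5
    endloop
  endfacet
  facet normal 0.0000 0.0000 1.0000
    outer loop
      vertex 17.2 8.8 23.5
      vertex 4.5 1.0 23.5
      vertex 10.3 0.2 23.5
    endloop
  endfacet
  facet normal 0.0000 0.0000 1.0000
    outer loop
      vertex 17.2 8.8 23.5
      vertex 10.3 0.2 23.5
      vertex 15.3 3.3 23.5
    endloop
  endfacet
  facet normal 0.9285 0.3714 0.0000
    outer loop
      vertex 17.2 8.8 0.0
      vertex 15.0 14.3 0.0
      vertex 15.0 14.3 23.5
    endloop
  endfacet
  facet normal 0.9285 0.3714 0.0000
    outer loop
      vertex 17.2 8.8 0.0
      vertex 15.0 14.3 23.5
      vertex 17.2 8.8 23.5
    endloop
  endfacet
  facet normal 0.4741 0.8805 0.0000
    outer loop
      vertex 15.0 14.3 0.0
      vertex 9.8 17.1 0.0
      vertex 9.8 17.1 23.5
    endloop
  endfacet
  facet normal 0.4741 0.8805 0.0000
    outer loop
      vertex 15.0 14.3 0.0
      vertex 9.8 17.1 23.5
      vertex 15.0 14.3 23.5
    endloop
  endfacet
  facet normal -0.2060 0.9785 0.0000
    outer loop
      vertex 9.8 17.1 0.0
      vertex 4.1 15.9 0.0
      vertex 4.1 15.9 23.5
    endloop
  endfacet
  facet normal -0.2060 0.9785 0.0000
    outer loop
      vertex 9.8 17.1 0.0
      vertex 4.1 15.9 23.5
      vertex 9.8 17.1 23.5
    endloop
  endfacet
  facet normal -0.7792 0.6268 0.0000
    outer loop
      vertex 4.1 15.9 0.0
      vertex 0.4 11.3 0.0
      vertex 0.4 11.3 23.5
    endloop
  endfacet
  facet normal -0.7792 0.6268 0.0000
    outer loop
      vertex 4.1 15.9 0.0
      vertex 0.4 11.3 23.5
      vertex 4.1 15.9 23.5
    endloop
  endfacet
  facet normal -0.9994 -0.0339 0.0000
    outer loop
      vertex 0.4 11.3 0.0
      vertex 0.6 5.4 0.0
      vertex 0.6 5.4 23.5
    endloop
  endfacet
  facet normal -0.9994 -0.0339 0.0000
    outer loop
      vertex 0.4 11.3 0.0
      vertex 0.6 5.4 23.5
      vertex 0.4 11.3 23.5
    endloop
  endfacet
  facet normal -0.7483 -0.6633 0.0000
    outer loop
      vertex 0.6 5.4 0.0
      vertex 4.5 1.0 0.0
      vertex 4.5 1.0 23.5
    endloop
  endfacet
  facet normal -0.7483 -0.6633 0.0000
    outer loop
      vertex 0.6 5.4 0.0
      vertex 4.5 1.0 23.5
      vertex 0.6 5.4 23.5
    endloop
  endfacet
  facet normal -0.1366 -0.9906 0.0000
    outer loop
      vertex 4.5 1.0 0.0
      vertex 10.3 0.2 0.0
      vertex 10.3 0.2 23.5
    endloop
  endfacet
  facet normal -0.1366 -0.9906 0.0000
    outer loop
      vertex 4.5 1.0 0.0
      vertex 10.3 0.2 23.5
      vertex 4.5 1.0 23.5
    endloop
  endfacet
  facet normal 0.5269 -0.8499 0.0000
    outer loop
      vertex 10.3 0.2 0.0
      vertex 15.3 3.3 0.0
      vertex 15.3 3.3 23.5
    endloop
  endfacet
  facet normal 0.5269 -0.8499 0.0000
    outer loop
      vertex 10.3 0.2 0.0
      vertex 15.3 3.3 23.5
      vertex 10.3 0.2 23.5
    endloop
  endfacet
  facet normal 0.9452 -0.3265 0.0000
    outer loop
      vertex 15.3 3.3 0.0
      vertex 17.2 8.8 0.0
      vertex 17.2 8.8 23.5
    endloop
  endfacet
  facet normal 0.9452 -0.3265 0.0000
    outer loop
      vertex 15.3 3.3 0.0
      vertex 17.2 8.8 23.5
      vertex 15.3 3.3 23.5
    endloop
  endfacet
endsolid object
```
; perimeter-only toolpath
G21 ; units = mm
G90 ; absolute positioning
G28 ; home
; layer 1
G0 Z7.8
G0 X17.2 Y8.8
G1 X15.0 Y14.3
G1 X9.8 Y17.1
G1 X4.1 Y15.9
G1 X0.4 Y11.3
G1 X0.6 Y5.4
G1 X4.5 Y1.0
G1 X10.3 Y0.2
G1 X15.3 Y3.3
G1 X17.2 Y8.8
; layer 2
G0 Z15.7
G0 X17.2 Y8.8
G1 X15.0 Y14.3
G1 X9.8 Y17.1
G1 X4.1 Y15.9
G1 X0.4 Y11.3
G1 X0.6 Y5.4
G1 X4.5 Y1.0
G1 X10.3 Y0.2
G1 X15.3 Y3.3
G1 X17.2 Y8.8
; layer 3
G0 Z23.5
G0 X17.2 Y8.8
G1 X15.0 Y14.3
G1 X9.8 Y17.1
G1 X4.1 Y15.9
G1 X0.4 Y11.3
G1 X0.6 Y5.4
G1 X4.5 Y1.0
G1 X10.3 Y0.2
G1 X15.3 Y3.3
G1 X17.2 Y8.8
M2 ; end

The solid is a regular 9-sided prism (a cylinder approximated with 9 flat sides), circumscribed radius ≈ 8.6 mm, height ≈ 23.5 mm. Slicing at Δz = 7.8 mm — 3 equal slices spanning the solid's height, so layer i sits at z = i·h/3 — gives 3 non-empty perimeters. Each is a 9-segment closed polygon; G0 lifts to the layer z and rapids to the start vertex, then G1 traces the edges.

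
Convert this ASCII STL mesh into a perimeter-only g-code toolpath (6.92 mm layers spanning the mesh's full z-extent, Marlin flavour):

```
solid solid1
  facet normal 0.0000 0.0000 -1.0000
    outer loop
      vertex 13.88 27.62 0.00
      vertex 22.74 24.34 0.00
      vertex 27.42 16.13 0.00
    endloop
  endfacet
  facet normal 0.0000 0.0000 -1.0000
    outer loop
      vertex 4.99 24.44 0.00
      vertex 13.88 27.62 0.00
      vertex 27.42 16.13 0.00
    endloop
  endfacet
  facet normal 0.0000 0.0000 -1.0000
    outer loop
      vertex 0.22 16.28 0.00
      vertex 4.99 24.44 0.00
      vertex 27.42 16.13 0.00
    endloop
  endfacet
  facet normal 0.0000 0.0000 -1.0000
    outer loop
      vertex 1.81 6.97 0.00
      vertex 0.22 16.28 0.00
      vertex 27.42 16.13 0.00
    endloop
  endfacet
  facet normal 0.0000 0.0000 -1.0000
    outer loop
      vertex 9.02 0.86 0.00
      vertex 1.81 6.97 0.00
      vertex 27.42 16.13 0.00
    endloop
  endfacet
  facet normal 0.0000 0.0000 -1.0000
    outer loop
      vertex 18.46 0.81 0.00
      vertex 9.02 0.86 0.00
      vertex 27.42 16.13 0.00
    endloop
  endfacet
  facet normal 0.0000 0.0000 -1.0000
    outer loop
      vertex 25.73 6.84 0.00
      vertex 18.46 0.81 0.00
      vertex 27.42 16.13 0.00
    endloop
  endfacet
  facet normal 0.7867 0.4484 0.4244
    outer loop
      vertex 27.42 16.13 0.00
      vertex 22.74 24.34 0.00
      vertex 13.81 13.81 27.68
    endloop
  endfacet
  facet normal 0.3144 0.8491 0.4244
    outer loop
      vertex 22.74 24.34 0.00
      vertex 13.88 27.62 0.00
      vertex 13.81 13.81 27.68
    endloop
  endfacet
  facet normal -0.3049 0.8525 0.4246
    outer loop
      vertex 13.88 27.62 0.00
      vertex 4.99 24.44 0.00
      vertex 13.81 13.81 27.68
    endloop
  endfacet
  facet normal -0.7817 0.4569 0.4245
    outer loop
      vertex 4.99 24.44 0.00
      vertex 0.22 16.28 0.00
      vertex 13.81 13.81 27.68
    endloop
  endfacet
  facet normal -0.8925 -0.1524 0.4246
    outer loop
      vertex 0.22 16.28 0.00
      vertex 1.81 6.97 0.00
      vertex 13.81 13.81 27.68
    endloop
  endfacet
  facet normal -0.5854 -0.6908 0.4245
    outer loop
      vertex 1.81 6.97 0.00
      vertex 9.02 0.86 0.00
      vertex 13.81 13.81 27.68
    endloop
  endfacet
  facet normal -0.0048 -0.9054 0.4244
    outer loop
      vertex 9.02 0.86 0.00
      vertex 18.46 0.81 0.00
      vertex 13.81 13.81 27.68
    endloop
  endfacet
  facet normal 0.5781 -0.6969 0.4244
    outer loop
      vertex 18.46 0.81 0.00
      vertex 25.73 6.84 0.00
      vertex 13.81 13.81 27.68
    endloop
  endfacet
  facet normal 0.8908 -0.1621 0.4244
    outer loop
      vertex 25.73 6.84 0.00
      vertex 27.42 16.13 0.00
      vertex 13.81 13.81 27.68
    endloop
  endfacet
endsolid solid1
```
; perimeter-only toolpath
G21 ; units = mm
G90 ; absolute positioning
G28 ; home
; layer 1
G0 Z6.92
G0 X24.02 Y15.55
G1 X20.51 Y21.71
G1 X13.86 Y24.17
G1 X7.20 Y21.78
G1 X3.62 Y15.66
G1 X4.81 Y8.68
G1 X10.22 Y4.10
G1 X17.30 Y4.06
G1 X22.75 Y8.58
G1 X24.02 Y15.55
; layer 2
G0 Z13.84
G0 X20.62 Y14.97
G1 X18.27 Y19.07
G1 X13.85 Y20.71
G1 X9.40 Y19.12
G1 X7.02 Y15.05
G1 X7.81 Y10.39
G1 X11.41 Y7.33
G1 X16.14 Y7.31
G1 X19.77 Y10.32
G1 X20.62 Y14.97
; layer 3
G0 Z20.76
G0 X17.21 Y14.39
G1 X16.04 Y16.44
G1 X13.83 Y17.26
G1 X11.60 Y16.47
G1 X10.41 Y14.43
G1 X10.81 Y12.10
G1 X12.61 Y10.57
G1 X14.97 Y10.56
G1 X16.79 Y12.07
G1 X17.21 Y14.39
M2 ; end

The solid is a regular 9-sided pyramid, base circumscribed radius ≈ 13.8 mm, apex at z ≈ 27.7 mm. Slicing at Δz = 6.92 mm — 4 equal slices spanning the solid's height, so layer i sits at z = i·h/4 — gives 3 non-empty perimeters. Each is a 9-segment closed polygon; G0 lifts to the layer z and rapids to the start vertex, then G1 traces the edges. The cross-section shrinks linearly with z (the slice at the apex is degenerate and omitted).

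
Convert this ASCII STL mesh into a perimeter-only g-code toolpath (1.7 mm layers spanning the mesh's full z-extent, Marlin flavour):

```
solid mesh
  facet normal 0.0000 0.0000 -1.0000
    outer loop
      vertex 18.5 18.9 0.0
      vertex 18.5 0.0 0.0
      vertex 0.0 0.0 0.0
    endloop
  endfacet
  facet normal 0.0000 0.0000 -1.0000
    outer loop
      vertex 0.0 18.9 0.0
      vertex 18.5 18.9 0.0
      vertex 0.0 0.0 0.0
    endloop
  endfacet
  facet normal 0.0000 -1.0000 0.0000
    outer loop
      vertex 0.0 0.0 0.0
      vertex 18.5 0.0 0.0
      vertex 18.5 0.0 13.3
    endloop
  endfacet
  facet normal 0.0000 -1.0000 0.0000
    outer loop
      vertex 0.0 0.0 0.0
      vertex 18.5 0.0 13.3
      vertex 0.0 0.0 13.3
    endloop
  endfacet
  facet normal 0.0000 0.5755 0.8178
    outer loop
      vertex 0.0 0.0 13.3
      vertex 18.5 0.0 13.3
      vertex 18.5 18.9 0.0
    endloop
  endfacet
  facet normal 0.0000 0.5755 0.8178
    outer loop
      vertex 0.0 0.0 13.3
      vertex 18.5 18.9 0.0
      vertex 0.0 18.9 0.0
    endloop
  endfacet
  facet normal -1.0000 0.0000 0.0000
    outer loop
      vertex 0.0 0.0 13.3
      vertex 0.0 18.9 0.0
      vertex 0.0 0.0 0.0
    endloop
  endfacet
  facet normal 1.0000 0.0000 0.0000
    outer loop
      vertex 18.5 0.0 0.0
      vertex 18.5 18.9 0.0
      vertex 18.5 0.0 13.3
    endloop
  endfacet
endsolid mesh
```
; perimeter-only toolpath
G21 ; units = mm
G90 ; absolute positioning
G28 ; home
; layer 1
G0 Z1.7
G0 X0.0 Y0.0
G1 X18.5 Y0.0
G1 X18.5 Y16.5
G1 X0.0 Y16.5
G1 X0.0 Y0.0
; layer 2
G0 Z3.3
G0 X0.0 Y0.0
G1 X18.5 Y0.0
G1 X18.5 Y14.2
G1 X0.0 Y14.2
G1 X0.0 Y0.0
; layer 3
G0 Z5.0
G0 X0.0 Y0.0
G1 X18.5 Y0.0
G1 X18.5 Y11.8
G1 X0.0 Y11.8
G1 X0.0 Y0.0
; layer 4
G0 Z6.7
G0 X0.0 Y0.0
G1 X18.5 Y0.0
G1 X18.5 Y9.4
G1 X0.0 Y9.4
G1 X0.0 Y0.0
; layer 5
G0 Z8.3
G0 X0.0 Y0.0
G1 X18.5 Y0.0
G1 X18.5 Y7.1
G1 X0.0 Y7.1
G1 X0.0 Y0.0
; layer 6
G0 Z10.0
G0 X0.0 Y0.0
G1 X18.5 Y0.0
G1 X18.5 Y4.7
G1 X0.0 Y4.7
G1 X0.0 Y0.0
; layer 7
G0 Z11.6
G0 X0.0 Y0.0
G1 X18.5 Y0.0
G1 X18.5 Y2.4
G1 X0.0 Y2.4
G1 X0.0 Y0.0
M2 ; end

The solid is a wedge (ramp): 18.5 × 18.9 mm base, rising to 13.3 mm along the y=0 edge and sloping linearly to z=0 at y=18.9. Slicing at Δz = 1.7 mm — 8 equal slices spanning the solid's height, so layer i sits at z = i·h/8 — gives 7 non-empty perimeters. Each is a 4-segment closed polygon; G0 lifts to the layer z and rapids to the start vertex, then G1 traces the edges. The cross-section shrinks linearly with z (the slice at the apex is degenerate and omitted).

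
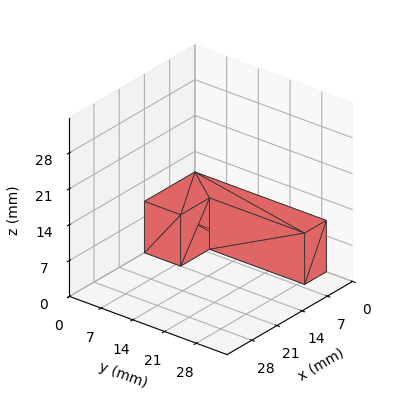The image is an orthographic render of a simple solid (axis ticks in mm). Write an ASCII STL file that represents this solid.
Reading the render: the shape is an L-shaped prism: outer 14 × 29 mm, arm thicknesses ≈ 8 mm (horizontal) and 6 mm (vertical), extruded 10 mm in z (dimensions read to the nearest mm from the axis ticks). For the STL, each face is triangulated and given an outward normal.

solid part
  facet normal 0.0000 0.0000 -1.0000
    outer loop
      vertex 14.000 8.000 0.000
      vertex 14.000 0.000 0.000
      vertex 0.000 0.000 0.000
    endloop
  endfacet
  facet normal 0.0000 0.0000 -1.0000
    outer loop
      vertex 6.000 8.000 0.000
      vertex 14.000 8.000 0.000
      vertex 0.000 0.000 0.000
    endloop
  endfacet
  facet normal 0.0000 0.0000 -1.0000
    outer loop
      vertex 6.000 29.000 0.000
      vertex 6.000 8.000 0.000
      vertex 0.000 0.000 0.000
    endloop
  endfacet
  facet normal 0.0000 0.0000 -1.0000
    outer loop
      vertex 0.000 29.000 0.000
      vertex 6.000 29.000 0.000
      vertex 0.000 0.000 0.000
    endloop
  endfacet
  facet normal 0.0000 0.0000 1.0000
    outer loop
      vertex 0.000 0.000 10.000
      vertex 14.000 0.000 10.000
      vertex 14.000 8.000 10.000
    endloop
  endfacet
  facet normal 0.0000 0.0000 1.0000
    outer loop
      vertex 0.000 0.000 10.000
      vertex 14.000 8.000 10.000
      vertex 6.000 8.000 10.000
    endloop
  endfacet
  facet normal 0.0000 0.0000 1.0000
    outer loop
      vertex 0.000 0.000 10.000
      vertex 6.000 8.000 10.000
      vertex 6.000 29.000 10.000
    endloop
  endfacet
  facet normal 0.0000 0.0000 1.0000
    outer loop
      vertex 0.000 0.000 10.000
      vertex 6.000 29.000 10.000
      vertex 0.000 29.000 10.000
    endloop
  endfacet
  facet normal 0.0000 -1.0000 0.0000
    outer loop
      vertex 0.000 0.000 0.000
      vertex 14.000 0.000 0.000
      vertex 14.000 0.000 10.000
    endloop
  endfacet
  facet normal 0.0000 -1.0000 0.0000
    outer loop
      vertex 0.000 0.000 0.000
      vertex 14.000 0.000 10.000
      vertex 0.000 0.000 10.000
    endloop
  endfacet
  facet normal 1.0000 0.0000 0.0000
    outer loop
      vertex 14.000 0.000 0.000
      vertex 14.000 8.000 0.000
      vertex 14.000 8.000 10.000
    endloop
  endfacet
  facet normal 1.0000 0.0000 0.0000
    outer loop
      vertex 14.000 0.000 0.000
      vertex 14.000 8.000 10.000
      vertex 14.000 0.000 10.000
    endloop
  endfacet
  facet normal 0.0000 1.0000 0.0000
    outer loop
      vertex 14.000 8.000 0.000
      vertex 6.000 8.000 0.000
      vertex 6.000 8.000 10.000
    endloop
  endfacet
  facet normal 0.0000 1.0000 0.0000
    outer loop
      vertex 14.000 8.000 0.000
      vertex 6.000 8.000 10.000
      vertex 14.000 8.000 10.000
    endloop
  endfacet
  facet normal 1.0000 0.0000 0.0000
    outer loop
      vertex 6.000 8.000 0.000
      vertex 6.000 29.000 0.000
      vertex 6.000 29.000 10.000
    endloop
  endfacet
  facet normal 1.0000 0.0000 0.0000
    outer loop
      vertex 6.000 8.000 0.000
      vertex 6.000 29.000 10.000
      vertex 6.000 8.000 10.000
    endloop
  endfacet
  facet normal 0.0000 1.0000 0.0000
    outer loop
      vertex 6.000 29.000 0.000
      vertex 0.000 29.000 0.000
      vertex 0.000 29.000 10.000
    endloop
  endfacet
  facet normal 0.0000 1.0000 0.0000
    outer loop
      vertex 6.000 29.000 0.000
      vertex 0.000 29.000 10.000
      vertex 6.000 29.000 10.000
    endloop
  endfacet
  facet normal -1.0000 0.0000 0.0000
    outer loop
      vertex 0.000 29.000 0.000
      vertex 0.000 0.000 0.000
      vertex 0.000 0.000 10.000
    endloop
  endfacet
  facet normal -1.0000 0.0000 0.0000
    outer loop
      vertex 0.000 29.000 0.000
      vertex 0.000 0.000 10.000
      vertex 0.000 29.000 10.000
    endloop
  endfacet
endsolid part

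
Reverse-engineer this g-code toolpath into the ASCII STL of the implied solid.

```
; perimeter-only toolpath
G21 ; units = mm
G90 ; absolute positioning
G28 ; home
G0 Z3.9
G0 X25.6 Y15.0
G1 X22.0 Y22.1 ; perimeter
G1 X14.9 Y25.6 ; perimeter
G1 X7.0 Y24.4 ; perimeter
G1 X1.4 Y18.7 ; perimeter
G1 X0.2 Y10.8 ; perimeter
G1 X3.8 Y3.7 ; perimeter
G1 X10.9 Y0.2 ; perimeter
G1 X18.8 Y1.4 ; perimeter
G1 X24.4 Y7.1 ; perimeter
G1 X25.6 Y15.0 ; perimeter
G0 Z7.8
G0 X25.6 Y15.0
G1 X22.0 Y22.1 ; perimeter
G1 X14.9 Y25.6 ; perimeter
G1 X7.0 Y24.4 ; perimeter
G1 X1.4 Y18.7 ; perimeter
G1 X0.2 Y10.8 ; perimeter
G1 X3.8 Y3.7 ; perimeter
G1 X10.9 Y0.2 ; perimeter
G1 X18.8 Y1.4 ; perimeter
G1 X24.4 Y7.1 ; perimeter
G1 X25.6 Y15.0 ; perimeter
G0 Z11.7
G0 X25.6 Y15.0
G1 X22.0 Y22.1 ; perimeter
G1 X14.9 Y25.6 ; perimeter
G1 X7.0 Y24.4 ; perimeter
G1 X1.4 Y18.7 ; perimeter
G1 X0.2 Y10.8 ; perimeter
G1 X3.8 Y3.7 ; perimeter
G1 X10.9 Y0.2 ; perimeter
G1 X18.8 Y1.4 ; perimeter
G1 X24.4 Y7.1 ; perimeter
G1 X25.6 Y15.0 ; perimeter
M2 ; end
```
solid part
  facet normal 0.0000 0.0000 -1.0000
    outer loop
      vertex 14.9 25.6 0.0
      vertex 22.0 22.1 0.0
      vertex 25.6 15.0 0.0
    endloop
  endfacet
  facet normal 0.0000 0.0000 -1.0000
    outer loop
      vertex 7.0 24.4 0.0
      vertex 14.9 25.6 0.0
      vertex 25.6 15.0 0.0
    endloop
  endfacet
  facet normal 0.0000 0.0000 -1.0000
    outer loop
      vertex 1.4 18.7 0.0
      vertex 7.0 24.4 0.0
      vertex 25.6 15.0 0.0
    endloop
  endfacet
  facet normal 0.0000 0.0000 -1.0000
    outer loop
      vertex 0.2 10.8 0.0
      vertex 1.4 18.7 0.0
      vertex 25.6 15.0 0.0
    endloop
  endfacet
  facet normal 0.0000 0.0000 -1.0000
    outer loop
      vertex 3.8 3.7 0.0
      vertex 0.2 10.8 0.0
      vertex 25.6 15.0 0.0
    endloop
  endfacet
  facet normal 0.0000 0.0000 -1.0000
    outer loop
      vertex 10.9 0.2 0.0
      vertex 3.8 3.7 0.0
      vertex 25.6 15.0 0.0
    endloop
  endfacet
  facet normal 0.0000 0.0000 -1.0000
    outer loop
      vertex 18.8 1.4 0.0
      vertex 10.9 0.2 0.0
      vertex 25.6 15.0 0.0
    endloop
  endfacet
  facet normal 0.0000 0.0000 -1.0000
    outer loop
      vertex 24.4 7.1 0.0
      vertex 18.8 1.4 0.0
      vertex 25.6 15.0 0.0
    endloop
  endfacet
  facet normal 0.0000 0.0000 1.0000
    outer loop
      vertex 25.6 15.0 11.7
      vertex 22.0 22.1 11.7
      vertex 14.9 25.6 11.7
    endloop
  endfacet
  facet normal 0.0000 0.0000 1.0000
    outer loop
      vertex 25.6 15.0 11.7
      vertex 14.9 25.6 11.7
      vertex 7.0 24.4 11.7
    endloop
  endfacet
  facet normal 0.0000 0.0000 1.0000
    outer loop
      vertex 25.6 15.0 11.7
      vertex 7.0 24.4 11.7
      vertex 1.4 18.7 11.7
    endloop
  endfacet
  facet normal 0.0000 0.0000 1.0000
    outer loop
      vertex 25.6 15.0 11.7
      vertex 1.4 18.7 11.7
      vertex 0.2 10.8 11.7
    endloop
  endfacet
  facet normal 0.0000 0.0000 1.0000
    outer loop
      vertex 25.6 15.0 11.7
      vertex 0.2 10.8 11.7
      vertex 3.8 3.7 11.7
    endloop
  endfacet
  facet normal 0.0000 0.0000 1.0000
    outer loop
      vertex 25.6 15.0 11.7
      vertex 3.8 3.7 11.7
      vertex 10.9 0.2 11.7
    endloop
  endfacet
  facet normal 0.0000 0.0000 1.0000
    outer loop
      vertex 25.6 15.0 11.7
      vertex 10.9 0.2 11.7
      vertex 18.8 1.4 11.7
    endloop
  endfacet
  facet normal 0.0000 0.0000 1.0000
    outer loop
      vertex 25.6 15.0 11.7
      vertex 18.8 1.4 11.7
      vertex 24.4 7.1 11.7
    endloop
  endfacet
  facet normal 0.8919 0.4522 0.0000
    outer loop
      vertex 25.6 15.0 0.0
      vertex 22.0 22.1 0.0
      vertex 22.0 22.1 11.7
    endloop
  endfacet
  facet normal 0.8919 0.4522 0.0000
    outer loop
      vertex 25.6 15.0 0.0
      vertex 22.0 22.1 11.7
      vertex 25.6 15.0 11.7
    endloop
  endfacet
  facet normal 0.4422 0.8969 0.0000
    outer loop
      vertex 22.0 22.1 0.0
      vertex 14.9 25.6 0.0
      vertex 14.9 25.6 11.7
    endloop
  endfacet
  facet normal 0.4422 0.8969 0.0000
    outer loop
      vertex 22.0 22.1 0.0
      vertex 14.9 25.6 11.7
      vertex 22.0 22.1 11.7
    endloop
  endfacet
  facet normal -0.1502 0.9887 0.0000
    outer loop
      vertex 14.9 25.6 0.0
      vertex 7.0 24.4 0.0
      vertex 7.0 24.4 11.7
    endloop
  endfacet
  facet normal -0.1502 0.9887 0.0000
    outer loop
      vertex 14.9 25.6 0.0
      vertex 7.0 24.4 11.7
      vertex 14.9 25.6 11.7
    endloop
  endfacet
  facet normal -0.7133 0.7008 0.0000
    outer loop
      vertex 7.0 24.4 0.0
      vertex 1.4 18.7 0.0
      vertex 1.4 18.7 11.7
    endloop
  endfacet
  facet normal -0.7133 0.7008 0.0000
    outer loop
      vertex 7.0 24.4 0.0
      vertex 1.4 18.7 11.7
      vertex 7.0 24.4 11.7
    endloop
  endfacet
  facet normal -0.9887 0.1502 0.0000
    outer loop
      vertex 1.4 18.7 0.0
      vertex 0.2 10.8 0.0
      vertex 0.2 10.8 11.7
    endloop
  endfacet
  facet normal -0.9887 0.1502 0.0000
    outer loop
      vertex 1.4 18.7 0.0
      vertex 0.2 10.8 11.7
      vertex 1.4 18.7 11.7
    endloop
  endfacet
  facet normal -0.8919 -0.4522 0.0000
    outer loop
      vertex 0.2 10.8 0.0
      vertex 3.8 3.7 0.0
      vertex 3.8 3.7 11.7
    endloop
  endfacet
  facet normal -0.8919 -0.4522 0.0000
    outer loop
      vertex 0.2 10.8 0.0
      vertex 3.8 3.7 11.7
      vertex 0.2 10.8 11.7
    endloop
  endfacet
  facet normal -0.4422 -0.8969 0.0000
    outer loop
      vertex 3.8 3.7 0.0
      vertex 10.9 0.2 0.0
      vertex 10.9 0.2 11.7
    endloop
  endfacet
  facet normal -0.4422 -0.8969 0.0000
    outer loop
      vertex 3.8 3.7 0.0
      vertex 10.9 0.2 11.7
      vertex 3.8 3.7 11.7
    endloop
  endfacet
  facet normal 0.1502 -0.9887 0.0000
    outer loop
      vertex 10.9 0.2 0.0
      vertex 18.8 1.4 0.0
      vertex 18.8 1.4 11.7
    endloop
  endfacet
  facet normal 0.1502 -0.9887 0.0000
    outer loop
      vertex 10.9 0.2 0.0
      vertex 18.8 1.4 11.7
      vertex 10.9 0.2 11.7
    endloop
  endfacet
  facet normal 0.7133 -0.7008 0.0000
    outer loop
      vertex 18.8 1.4 0.0
      vertex 24.4 7.1 0.0
      vertex 24.4 7.1 11.7
    endloop
  endfacet
  facet normal 0.7133 -0.7008 0.0000
    outer loop
      vertex 18.8 1.4 0.0
      vertex 24.4 7.1 11.7
      vertex 18.8 1.4 11.7
    endloop
  endfacet
  facet normal 0.9887 -0.1502 0.0000
    outer loop
      vertex 24.4 7.1 0.0
      vertex 25.6 15.0 0.0
      vertex 25.6 15.0 11.7
    endloop
  endfacet
  facet normal 0.9887 -0.1502 0.0000
    outer loop
      vertex 24.4 7.1 0.0
      vertex 25.6 15.0 11.7
      vertex 24.4 7.1 11.7
    endloop
  endfacet
endsolid part

The G0 Z moves step by Δz≈3.9 mm. Every layer's G1 loop is the same polygon, so the solid is a straight extrusion of it from z=0 to z≈11.7. Closing with flat bottom and top caps and triangulating gives 36 facets — a regular 10-sided prism (a cylinder approximated with 10 flat sides), circumscribed radius ≈ 12.9 mm, height ≈ 11.7 mm.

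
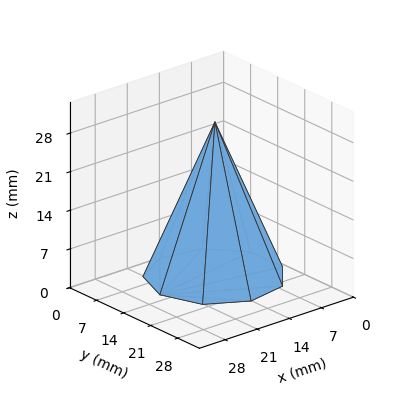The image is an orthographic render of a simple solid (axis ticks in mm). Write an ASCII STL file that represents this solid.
Reading the render: the shape is a regular 9-sided pyramid, base circumscribed radius ≈ 12 mm, apex at z ≈ 28 mm (dimensions read to the nearest mm from the axis ticks). For the STL, each face is triangulated and given an outward normal.

solid part
  facet normal 0.0000 0.0000 -1.0000
    outer loop
      vertex 14.084 23.818 0.000
      vertex 21.193 19.713 0.000
      vertex 24.000 12.000 0.000
    endloop
  endfacet
  facet normal 0.0000 0.0000 -1.0000
    outer loop
      vertex 6.000 22.392 0.000
      vertex 14.084 23.818 0.000
      vertex 24.000 12.000 0.000
    endloop
  endfacet
  facet normal 0.0000 0.0000 -1.0000
    outer loop
      vertex 0.724 16.104 0.000
      vertex 6.000 22.392 0.000
      vertex 24.000 12.000 0.000
    endloop
  endfacet
  facet normal 0.0000 0.0000 -1.0000
    outer loop
      vertex 0.724 7.896 0.000
      vertex 0.724 16.104 0.000
      vertex 24.000 12.000 0.000
    endloop
  endfacet
  facet normal 0.0000 0.0000 -1.0000
    outer loop
      vertex 6.000 1.608 0.000
      vertex 0.724 7.896 0.000
      vertex 24.000 12.000 0.000
    endloop
  endfacet
  facet normal 0.0000 0.0000 -1.0000
    outer loop
      vertex 14.084 0.182 0.000
      vertex 6.000 1.608 0.000
      vertex 24.000 12.000 0.000
    endloop
  endfacet
  facet normal 0.0000 0.0000 -1.0000
    outer loop
      vertex 21.193 4.287 0.000
      vertex 14.084 0.182 0.000
      vertex 24.000 12.000 0.000
    endloop
  endfacet
  facet normal 0.8717 0.3172 0.3736
    outer loop
      vertex 24.000 12.000 0.000
      vertex 21.193 19.713 0.000
      vertex 12.000 12.000 28.000
    endloop
  endfacet
  facet normal 0.4639 0.8033 0.3736
    outer loop
      vertex 21.193 19.713 0.000
      vertex 14.084 23.818 0.000
      vertex 12.000 12.000 28.000
    endloop
  endfacet
  facet normal -0.1611 0.9135 0.3736
    outer loop
      vertex 14.084 23.818 0.000
      vertex 6.000 22.392 0.000
      vertex 12.000 12.000 28.000
    endloop
  endfacet
  facet normal -0.7106 0.5962 0.3736
    outer loop
      vertex 6.000 22.392 0.000
      vertex 0.724 16.104 0.000
      vertex 12.000 12.000 28.000
    endloop
  endfacet
  facet normal -0.9276 0.0000 0.3736
    outer loop
      vertex 0.724 16.104 0.000
      vertex 0.724 7.896 0.000
      vertex 12.000 12.000 28.000
    endloop
  endfacet
  facet normal -0.7106 -0.5962 0.3736
    outer loop
      vertex 0.724 7.896 0.000
      vertex 6.000 1.608 0.000
      vertex 12.000 12.000 28.000
    endloop
  endfacet
  facet normal -0.1611 -0.9135 0.3736
    outer loop
      vertex 6.000 1.608 0.000
      vertex 14.084 0.182 0.000
      vertex 12.000 12.000 28.000
    endloop
  endfacet
  facet normal 0.4639 -0.8033 0.3736
    outer loop
      vertex 14.084 0.182 0.000
      vertex 21.193 4.287 0.000
      vertex 12.000 12.000 28.000
    endloop
  endfacet
  facet normal 0.8717 -0.3172 0.3736
    outer loop
      vertex 21.193 4.287 0.000
      vertex 24.000 12.000 0.000
      vertex 12.000 12.000 28.000
    endloop
  endfacet
endsolid part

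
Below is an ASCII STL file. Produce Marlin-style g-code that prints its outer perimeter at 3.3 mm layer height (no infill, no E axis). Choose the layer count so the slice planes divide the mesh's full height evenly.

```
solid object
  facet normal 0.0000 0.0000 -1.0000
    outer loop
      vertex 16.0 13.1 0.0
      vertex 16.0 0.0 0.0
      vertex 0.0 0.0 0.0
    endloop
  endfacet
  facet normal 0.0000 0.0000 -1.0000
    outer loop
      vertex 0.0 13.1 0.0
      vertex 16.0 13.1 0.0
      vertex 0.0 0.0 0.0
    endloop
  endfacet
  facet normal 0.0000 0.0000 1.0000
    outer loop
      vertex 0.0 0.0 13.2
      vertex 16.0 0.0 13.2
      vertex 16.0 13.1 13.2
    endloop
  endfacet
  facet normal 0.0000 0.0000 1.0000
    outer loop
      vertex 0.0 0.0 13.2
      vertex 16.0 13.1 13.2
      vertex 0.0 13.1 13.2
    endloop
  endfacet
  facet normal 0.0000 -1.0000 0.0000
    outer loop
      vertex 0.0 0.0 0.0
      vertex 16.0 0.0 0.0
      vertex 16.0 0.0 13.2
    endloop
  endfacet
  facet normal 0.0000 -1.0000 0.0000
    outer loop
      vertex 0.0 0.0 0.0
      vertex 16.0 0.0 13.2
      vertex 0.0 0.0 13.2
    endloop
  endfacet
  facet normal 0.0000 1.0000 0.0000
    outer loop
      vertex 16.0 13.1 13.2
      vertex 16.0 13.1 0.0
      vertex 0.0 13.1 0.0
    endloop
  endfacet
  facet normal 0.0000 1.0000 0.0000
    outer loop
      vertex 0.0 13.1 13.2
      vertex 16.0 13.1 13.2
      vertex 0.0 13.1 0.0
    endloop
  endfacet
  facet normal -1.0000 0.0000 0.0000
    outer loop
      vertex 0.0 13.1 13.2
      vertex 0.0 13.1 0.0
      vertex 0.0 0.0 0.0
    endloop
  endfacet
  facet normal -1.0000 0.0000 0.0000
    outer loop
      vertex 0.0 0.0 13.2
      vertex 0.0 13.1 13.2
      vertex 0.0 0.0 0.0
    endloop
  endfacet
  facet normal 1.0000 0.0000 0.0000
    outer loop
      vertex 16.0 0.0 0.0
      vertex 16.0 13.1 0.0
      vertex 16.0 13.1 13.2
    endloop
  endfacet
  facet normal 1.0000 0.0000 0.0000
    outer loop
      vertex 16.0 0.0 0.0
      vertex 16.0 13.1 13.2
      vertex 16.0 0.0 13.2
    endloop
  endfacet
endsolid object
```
; perimeter-only toolpath
G21 ; units = mm
G90 ; absolute positioning
G28 ; home
; layer 1
G0 Z3.3
G0 X0.0 Y0.0
G1 X16.0 Y0.0
G1 X16.0 Y13.1
G1 X0.0 Y13.1
G1 X0.0 Y0.0
; layer 2
G0 Z6.6
G0 X0.0 Y0.0
G1 X16.0 Y0.0
G1 X16.0 Y13.1
G1 X0.0 Y13.1
G1 X0.0 Y0.0
; layer 3
G0 Z9.9
G0 X0.0 Y0.0
G1 X16.0 Y0.0
G1 X16.0 Y13.1
G1 X0.0 Y13.1
G1 X0.0 Y0.0
; layer 4
G0 Z13.2
G0 X0.0 Y0.0
G1 X16.0 Y0.0
G1 X16.0 Y13.1
G1 X0.0 Y13.1
G1 X0.0 Y0.0
M2 ; end

The solid is a rectangular box, roughly 16 × 13.1 mm footprint and 13.2 mm tall. Slicing at Δz = 3.3 mm — 4 equal slices spanning the solid's height, so layer i sits at z = i·h/4 — gives 4 non-empty perimeters. Each is a 4-segment closed polygon; G0 lifts to the layer z and rapids to the start vertex, then G1 traces the edges.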